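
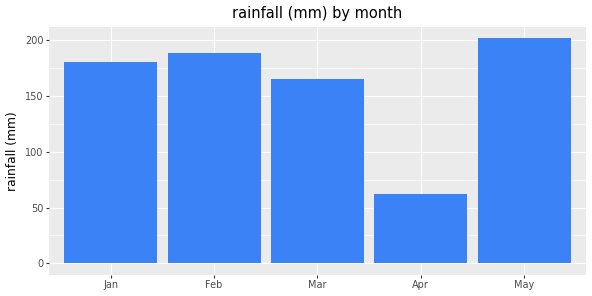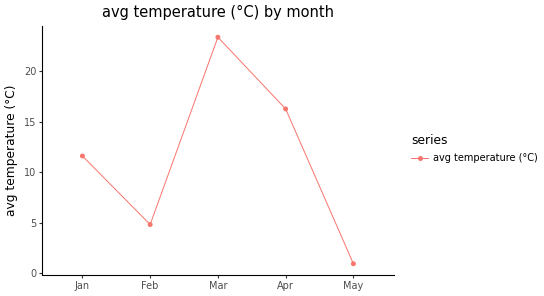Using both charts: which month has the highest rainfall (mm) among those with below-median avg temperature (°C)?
May

Chart 2 median avg temperature (°C) ≈ 10; below-median months: Feb, May. Among those, May has the highest rainfall (mm) (≈ 200).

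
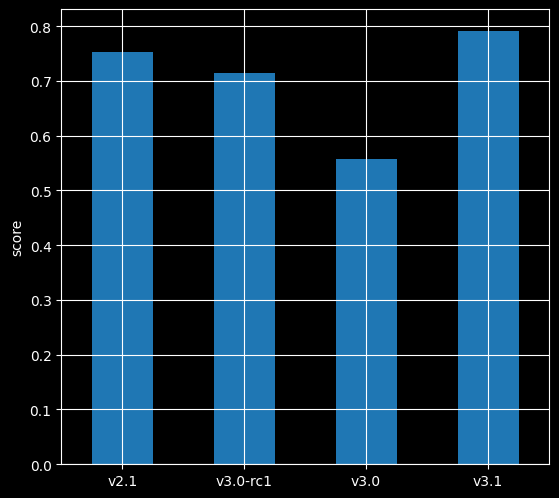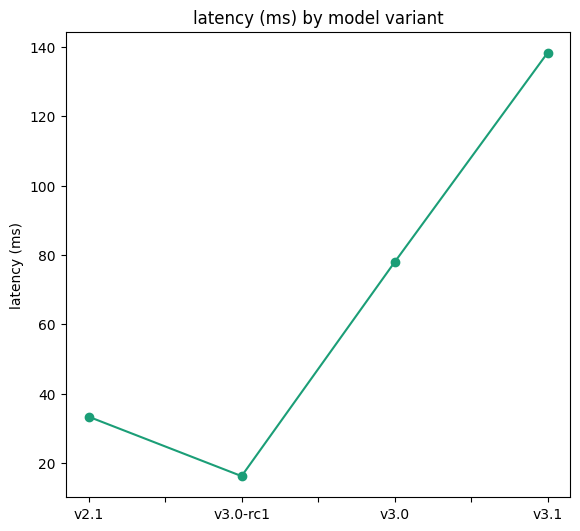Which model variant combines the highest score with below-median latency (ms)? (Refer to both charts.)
v2.1

Chart 2 median latency (ms) ≈ 60; below-median model variants: v2.1, v3.0-rc1. Among those, v2.1 has the highest score (≈ 0.8).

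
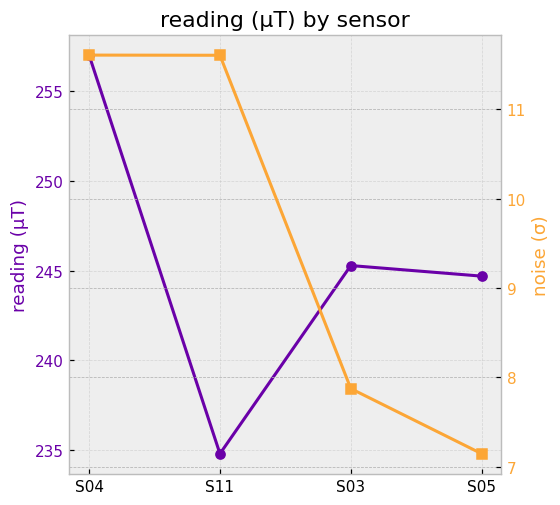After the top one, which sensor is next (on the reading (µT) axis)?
S03

Top 3 (on the reading (µT) axis): S04 ≈ 258, S03 ≈ 246, S05 ≈ 244.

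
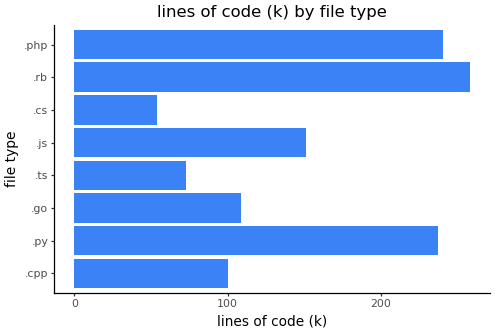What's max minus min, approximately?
≈ 200

Max .rb ≈ 250, min .cs ≈ 50; range ≈ 200.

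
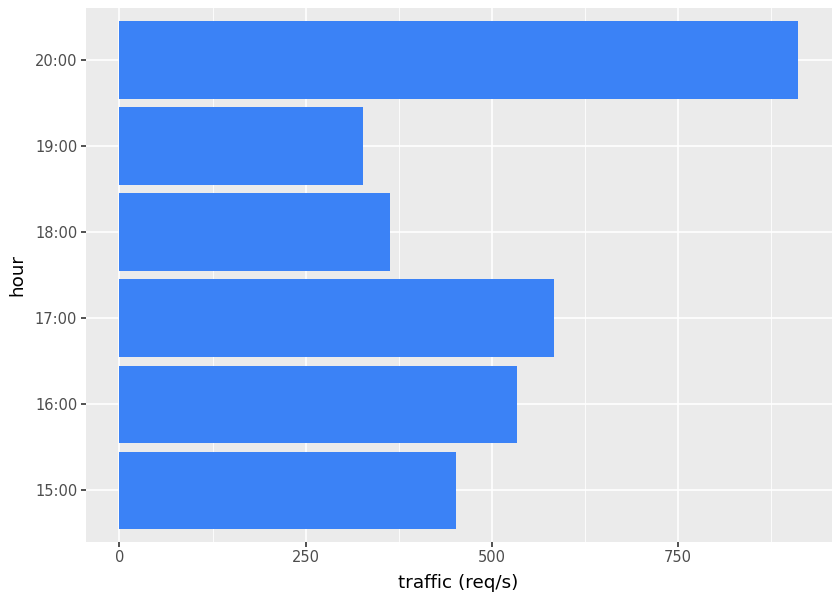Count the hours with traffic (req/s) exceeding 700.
Above 700: 20:00.

1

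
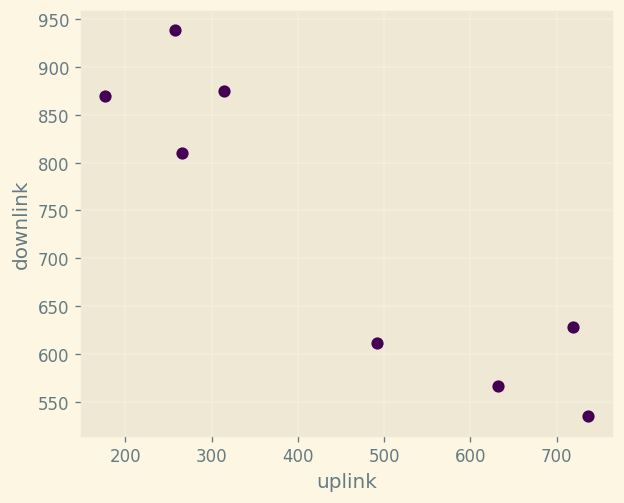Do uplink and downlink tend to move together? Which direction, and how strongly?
Points are negatively correlated; strong (|r| ≈ 0.9).

negative, strong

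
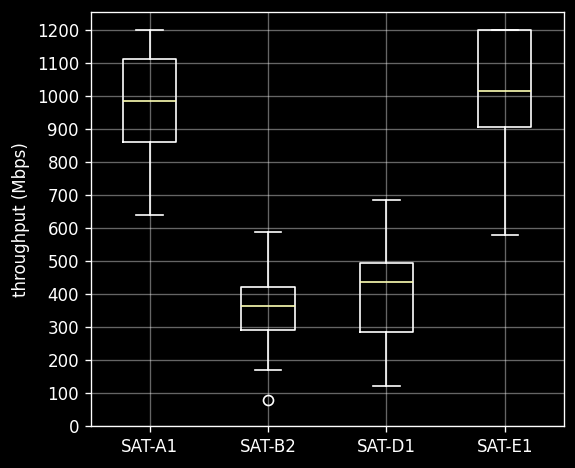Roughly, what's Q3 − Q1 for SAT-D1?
Q3 ≈ 500, Q1 ≈ 300; IQR ≈ 200.

≈ 200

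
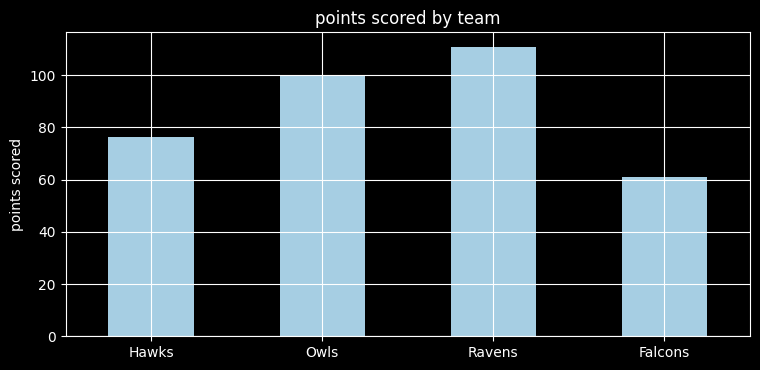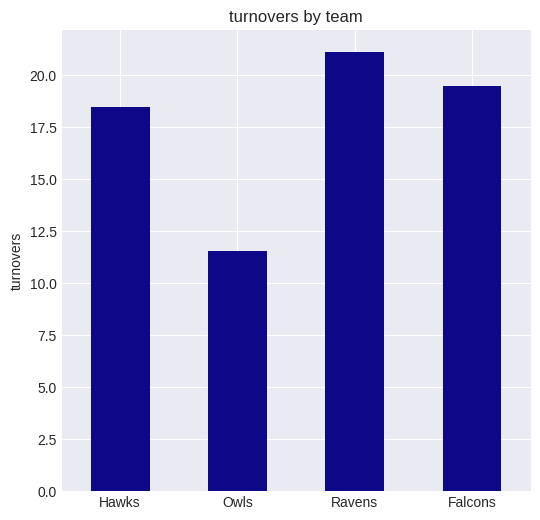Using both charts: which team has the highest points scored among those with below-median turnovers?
Chart 2 median turnovers ≈ 18; below-median teams: Hawks, Owls. Among those, Owls has the highest points scored (≈ 100).

Owls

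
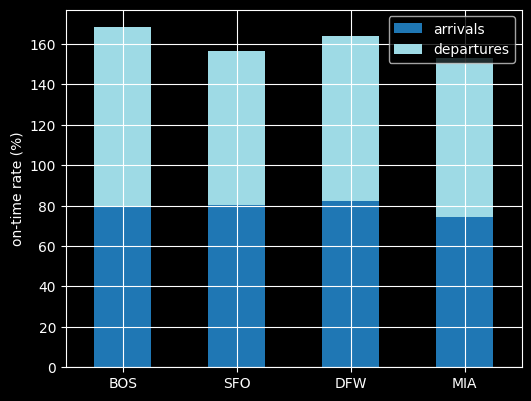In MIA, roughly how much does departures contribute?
departures top ≈ 160, bottom ≈ 80; segment ≈ 80.

≈ 80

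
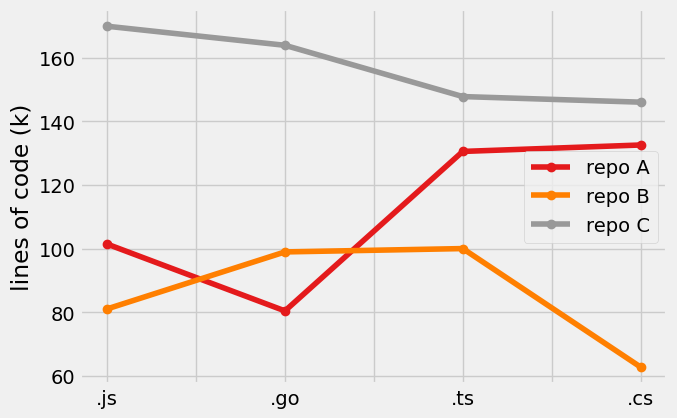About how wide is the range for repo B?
Max .ts ≈ 100, min .cs ≈ 60; range ≈ 40.

≈ 40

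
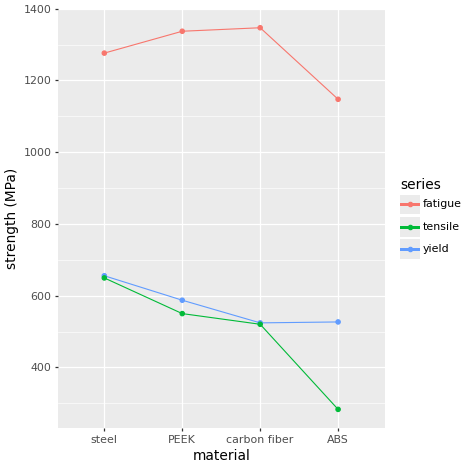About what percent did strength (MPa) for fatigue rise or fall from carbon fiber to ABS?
carbon fiber ≈ 1300, ABS ≈ 1100; (1100 − 1300) / 1300 ≈ -15.4%.

≈ -15.4%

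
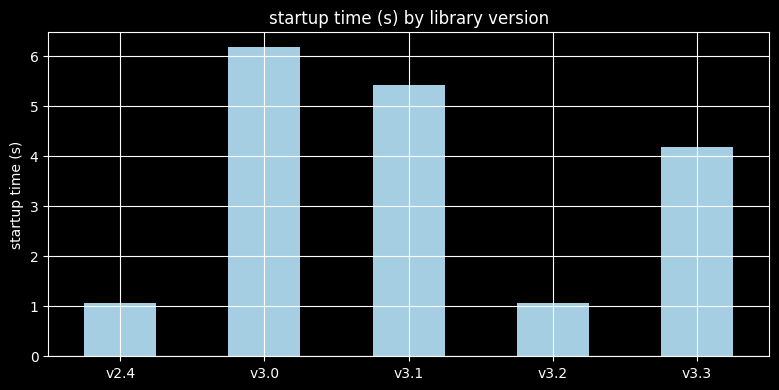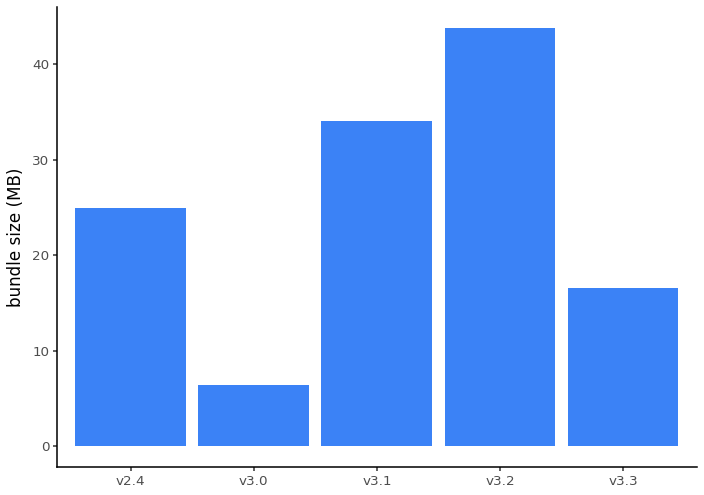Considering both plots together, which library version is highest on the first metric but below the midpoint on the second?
v3.0

Chart 2 median bundle size (MB) ≈ 25; below-median library versions: v3.0, v3.3. Among those, v3.0 has the highest startup time (s) (≈ 6).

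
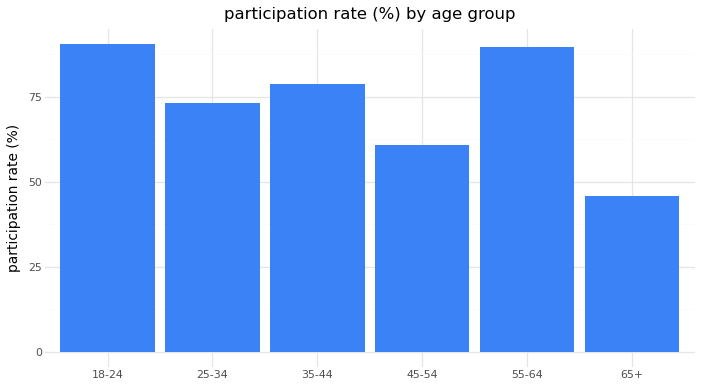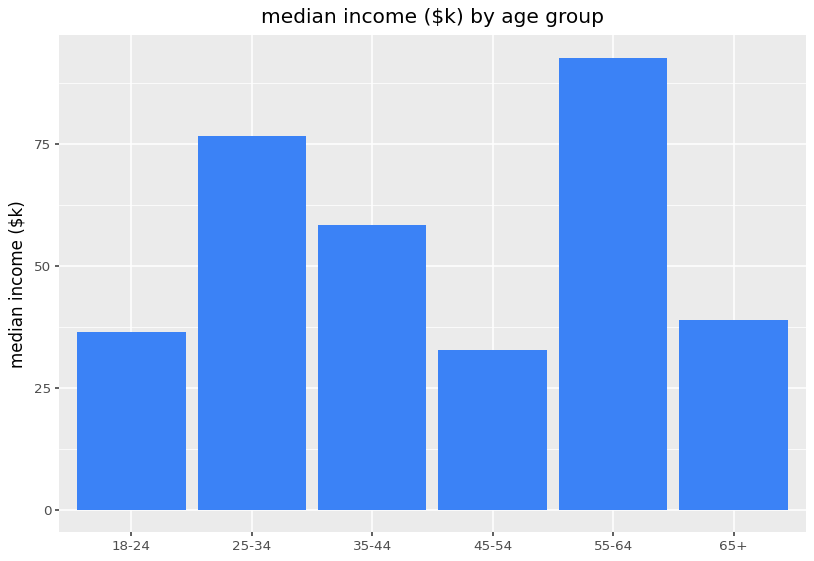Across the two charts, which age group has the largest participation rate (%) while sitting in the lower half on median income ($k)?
18-24

Chart 2 median median income ($k) ≈ 50; below-median age groups: 18-24, 45-54, 65+. Among those, 18-24 has the highest participation rate (%) (≈ 90).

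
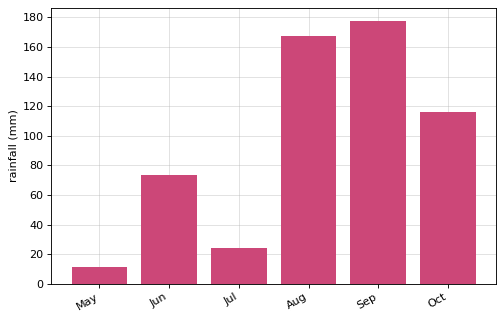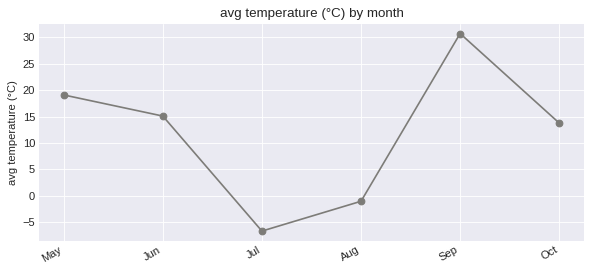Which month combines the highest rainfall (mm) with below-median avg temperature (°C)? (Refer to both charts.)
Chart 2 median avg temperature (°C) ≈ 15; below-median months: Jul, Aug, Oct. Among those, Aug has the highest rainfall (mm) (≈ 160).

Aug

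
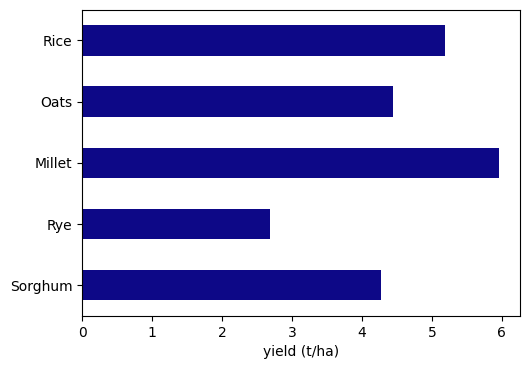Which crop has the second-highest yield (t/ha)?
Top 3: Millet ≈ 6.0, Rice ≈ 5.0, Oats ≈ 4.5.

Rice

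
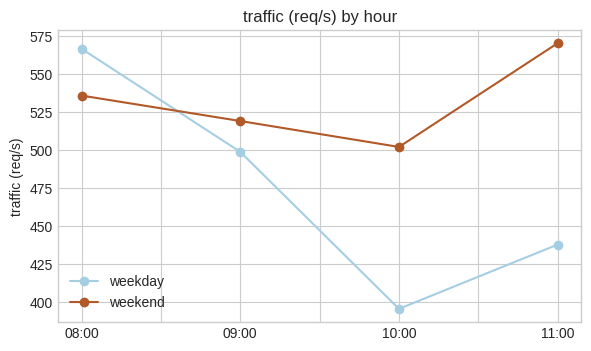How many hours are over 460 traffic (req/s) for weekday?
2

Above 460: 08:00, 09:00.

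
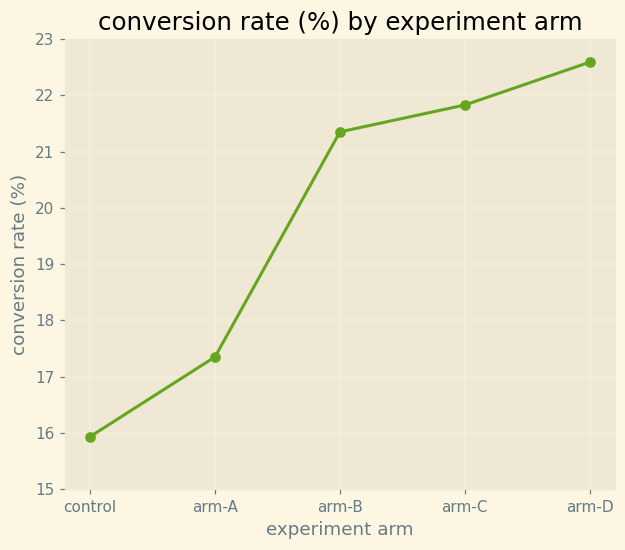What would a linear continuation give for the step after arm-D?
≈ 24

Last three: 21, 22, 23 → slope ≈ 1/step → next ≈ 24.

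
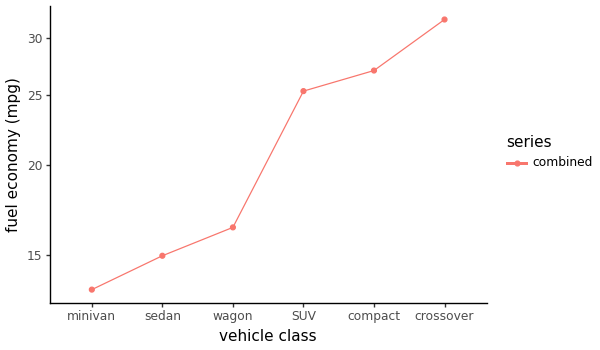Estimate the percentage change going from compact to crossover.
≈ +14.3%

compact ≈ 28, crossover ≈ 32; (32 − 28) / 28 ≈ +14.3%.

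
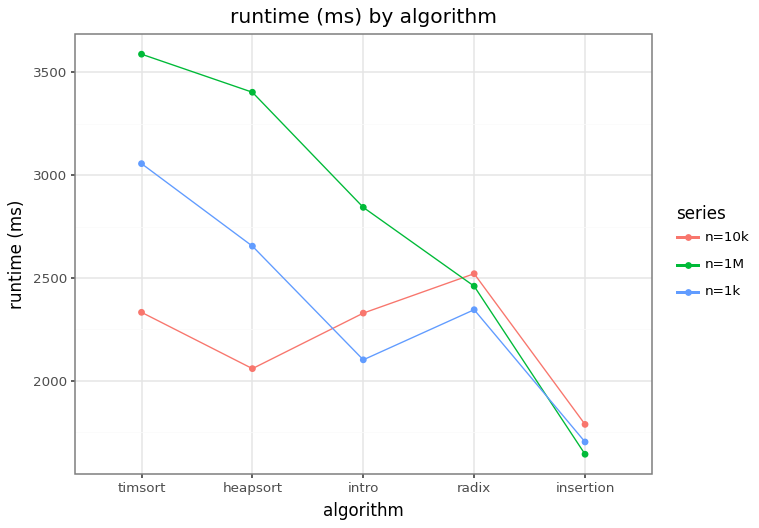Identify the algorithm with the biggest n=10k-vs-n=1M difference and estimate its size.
heapsort: n=10k ≈ 2000, n=1M ≈ 3400 → gap ≈ 1400. Next-largest (timsort) is only ≈ 1200.

heapsort, ≈ 1400 ms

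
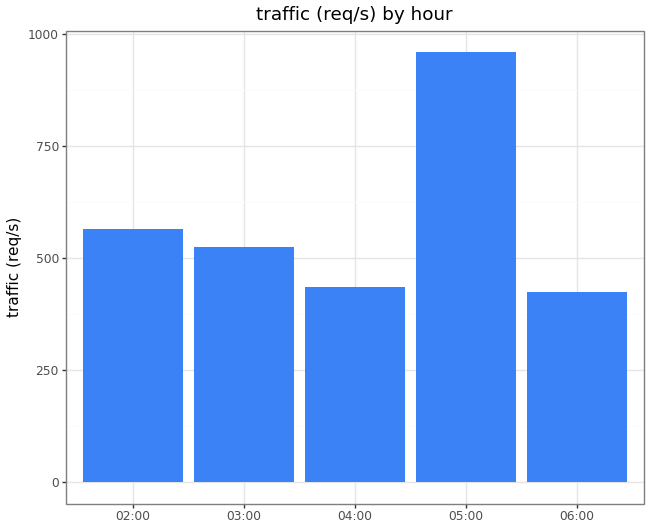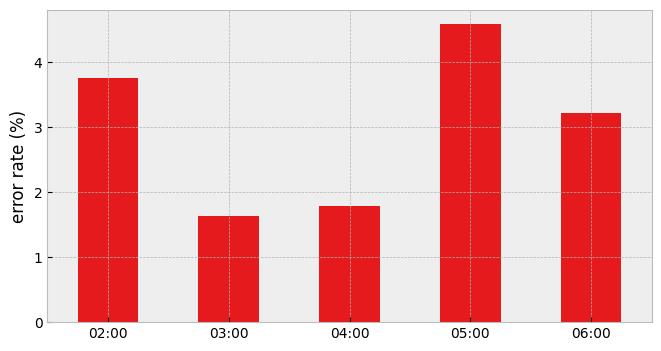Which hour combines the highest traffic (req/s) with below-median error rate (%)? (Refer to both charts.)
Chart 2 median error rate (%) ≈ 3; below-median hours: 03:00, 04:00. Among those, 03:00 has the highest traffic (req/s) (≈ 500).

03:00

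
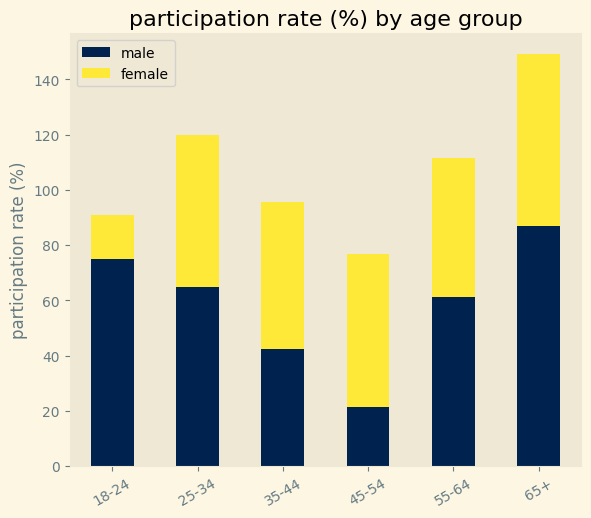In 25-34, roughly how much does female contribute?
female top ≈ 120, bottom ≈ 60; segment ≈ 60.

≈ 60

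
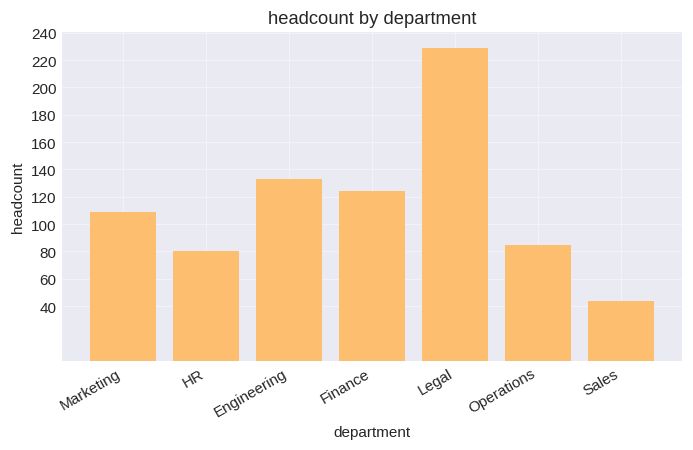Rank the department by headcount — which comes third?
Finance

Top 4: Legal ≈ 220, Engineering ≈ 140, Finance ≈ 120, Marketing ≈ 100.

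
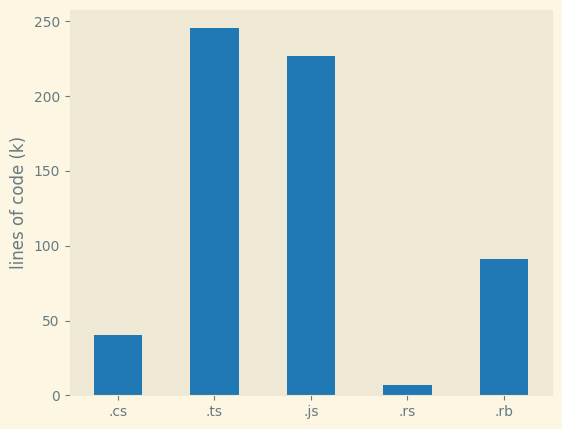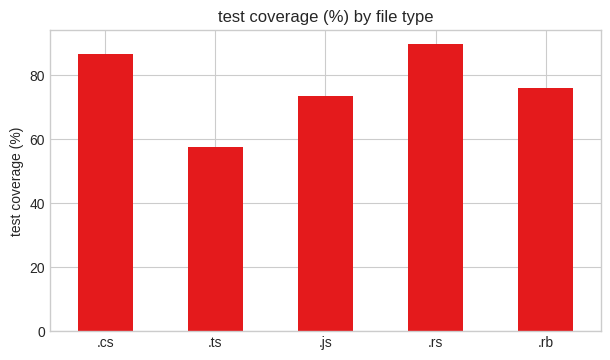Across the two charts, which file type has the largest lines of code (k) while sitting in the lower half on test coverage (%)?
.ts

Chart 2 median test coverage (%) ≈ 80; below-median file types: .ts, .js. Among those, .ts has the highest lines of code (k) (≈ 250).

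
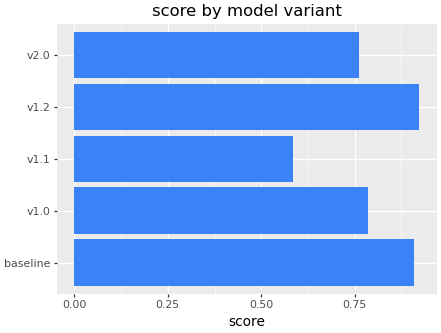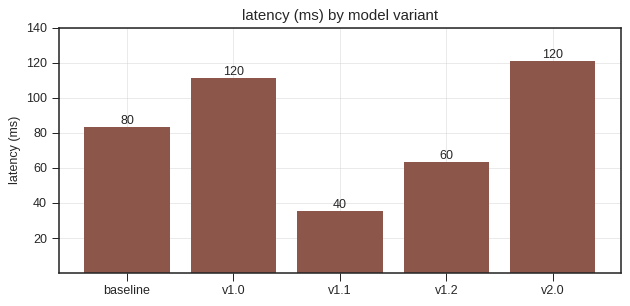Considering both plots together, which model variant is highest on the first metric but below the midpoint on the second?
v1.2

Chart 2 median latency (ms) ≈ 80; below-median model variants: v1.1, v1.2. Among those, v1.2 has the highest score (≈ 0.9).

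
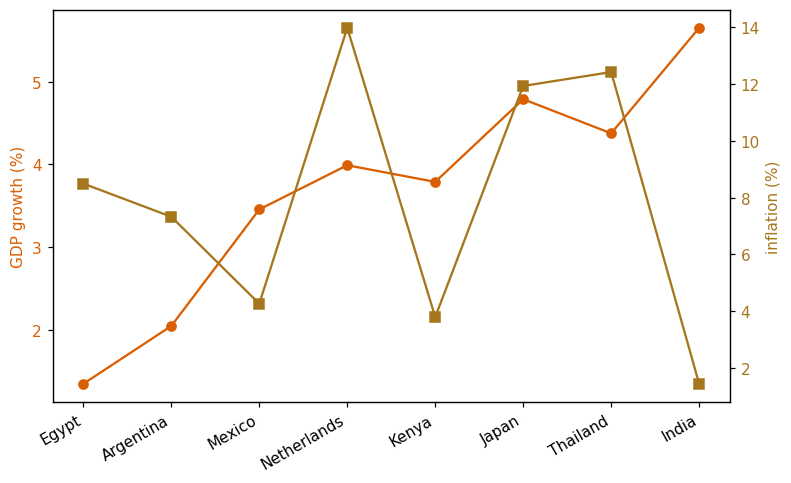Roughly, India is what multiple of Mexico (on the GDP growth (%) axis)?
≈ 1.57×

India ≈ 5.5, Mexico ≈ 3.5; 5.5/3.5 ≈ 1.57.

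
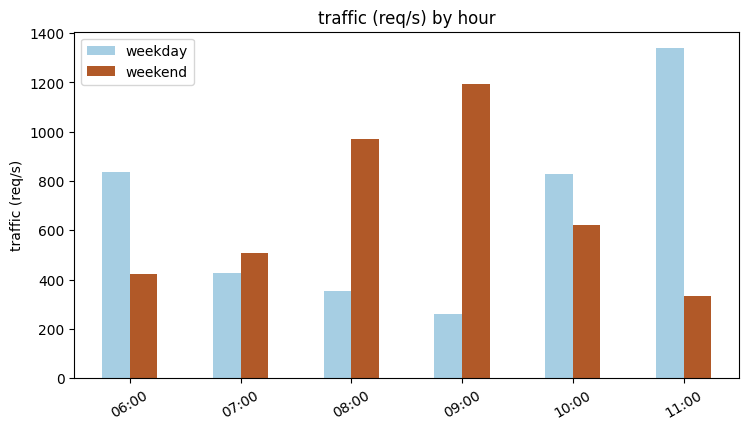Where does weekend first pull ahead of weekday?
07:00

06:00: weekend ≈ 400 vs weekday ≈ 800 (not yet); 07:00: weekend ≈ 600 vs weekday ≈ 400 (first crossover).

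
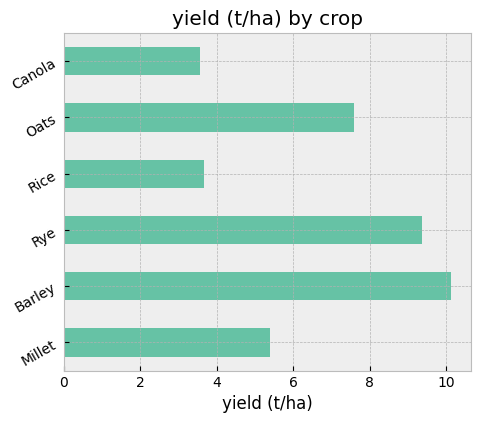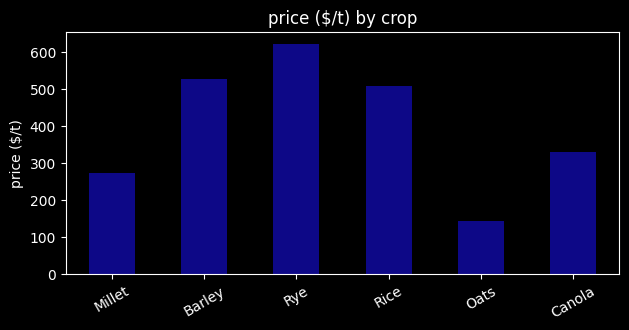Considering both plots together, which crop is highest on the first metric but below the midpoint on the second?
Oats

Chart 2 median price ($/t) ≈ 400; below-median crops: Millet, Oats, Canola. Among those, Oats has the highest yield (t/ha) (≈ 8).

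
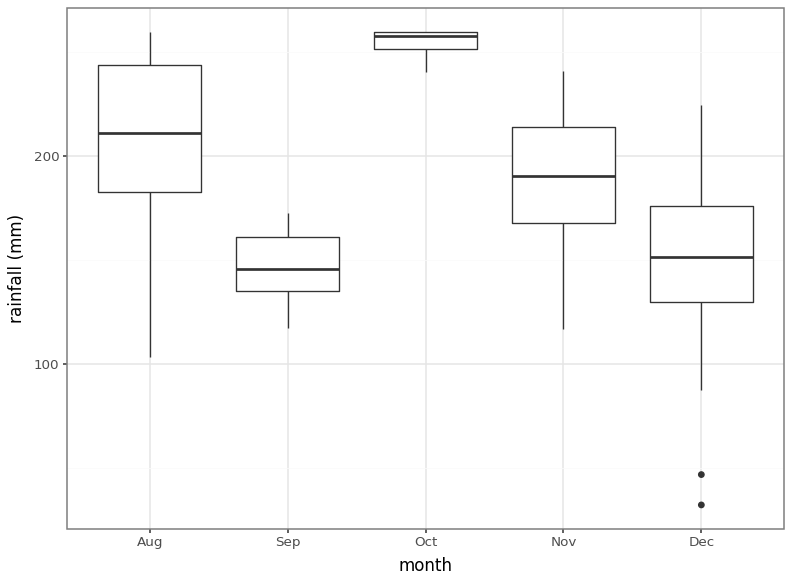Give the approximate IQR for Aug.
≈ 60

Q3 ≈ 240, Q1 ≈ 180; IQR ≈ 60.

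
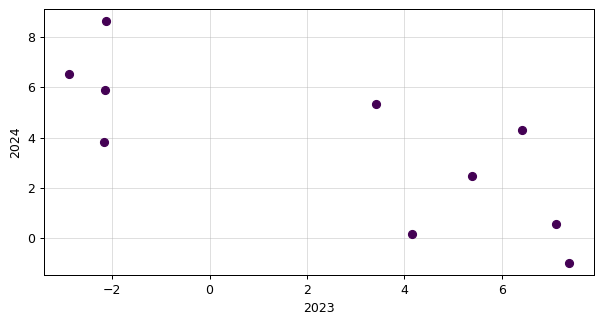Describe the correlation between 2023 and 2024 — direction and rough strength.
negative, strong

Points are negatively correlated; strong (|r| ≈ 0.8).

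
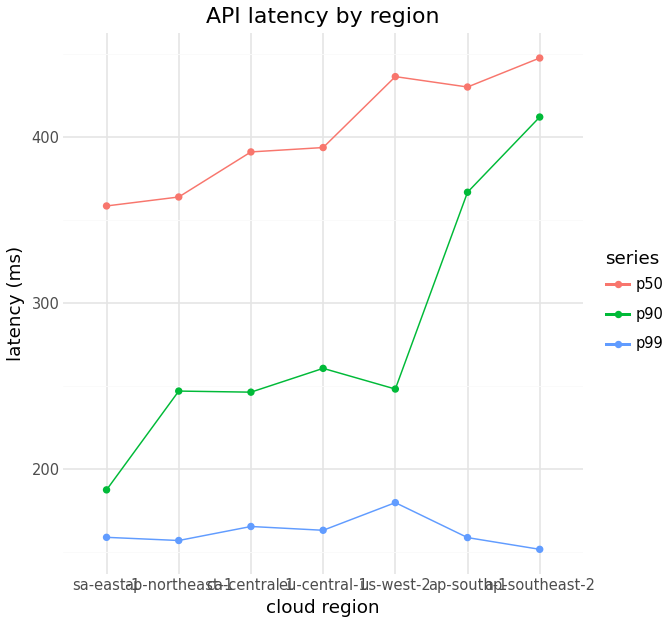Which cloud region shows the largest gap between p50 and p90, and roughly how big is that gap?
us-west-2, ≈ 175 ms

us-west-2: p50 ≈ 425, p90 ≈ 250 → gap ≈ 175. Next-largest (sa-east-1) is only ≈ 150.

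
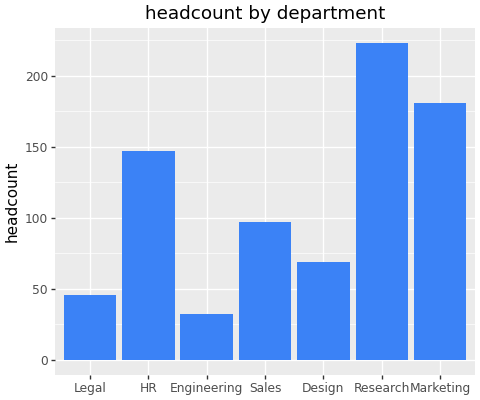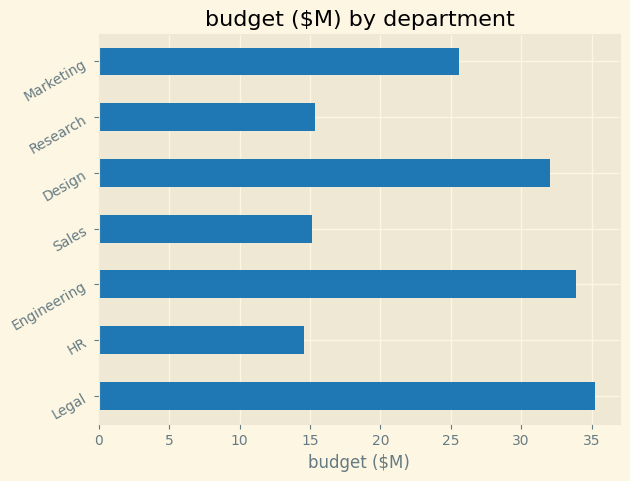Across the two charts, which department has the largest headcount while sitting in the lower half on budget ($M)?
Chart 2 median budget ($M) ≈ 25; below-median departments: HR, Sales, Research. Among those, Research has the highest headcount (≈ 225).

Research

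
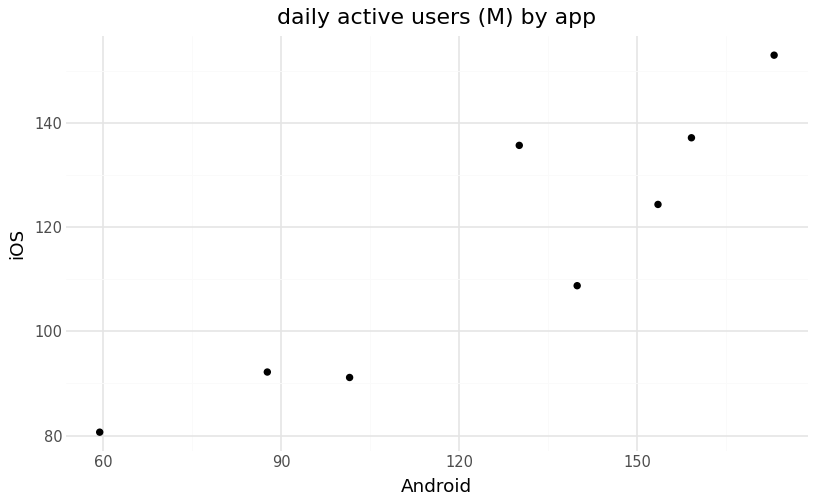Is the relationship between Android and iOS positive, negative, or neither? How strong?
positive, strong

Points are positively correlated; strong (|r| ≈ 0.9).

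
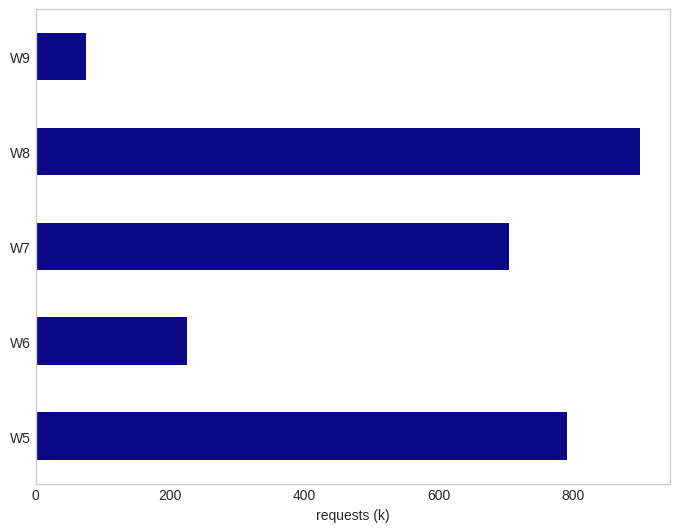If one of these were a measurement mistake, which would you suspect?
W9

W9 ≈ 100; the rest sit between ≈ 200 and ≈ 900.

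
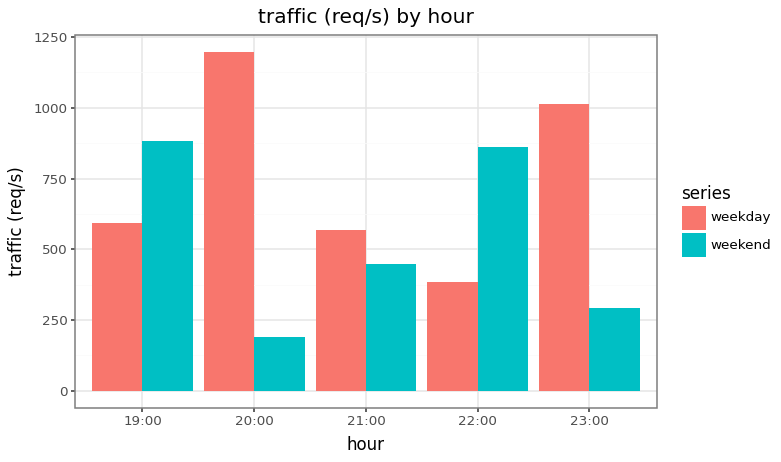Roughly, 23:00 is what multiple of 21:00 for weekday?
≈ 1.67×

23:00 ≈ 1000, 21:00 ≈ 600; 1000/600 ≈ 1.67.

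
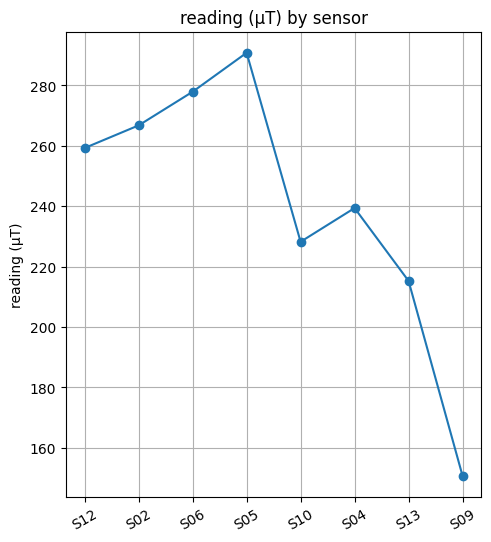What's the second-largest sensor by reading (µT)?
Top 3: S05 ≈ 300, S06 ≈ 280, S02 ≈ 260.

S06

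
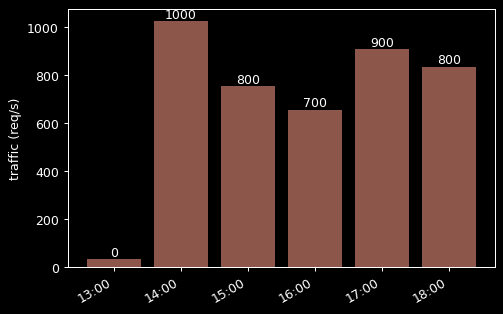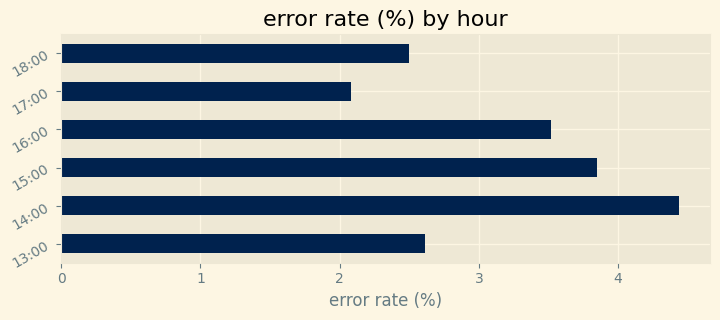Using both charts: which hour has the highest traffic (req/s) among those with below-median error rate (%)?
Chart 2 median error rate (%) ≈ 3; below-median hours: 13:00, 17:00, 18:00. Among those, 17:00 has the highest traffic (req/s) (≈ 900).

17:00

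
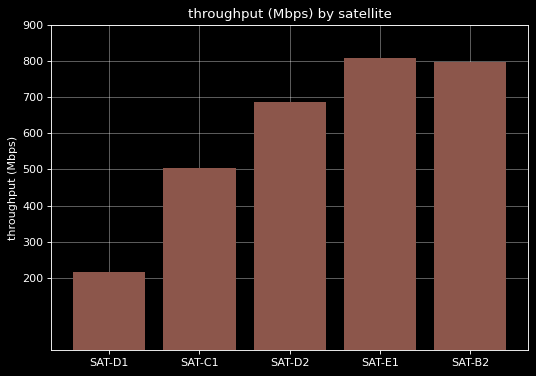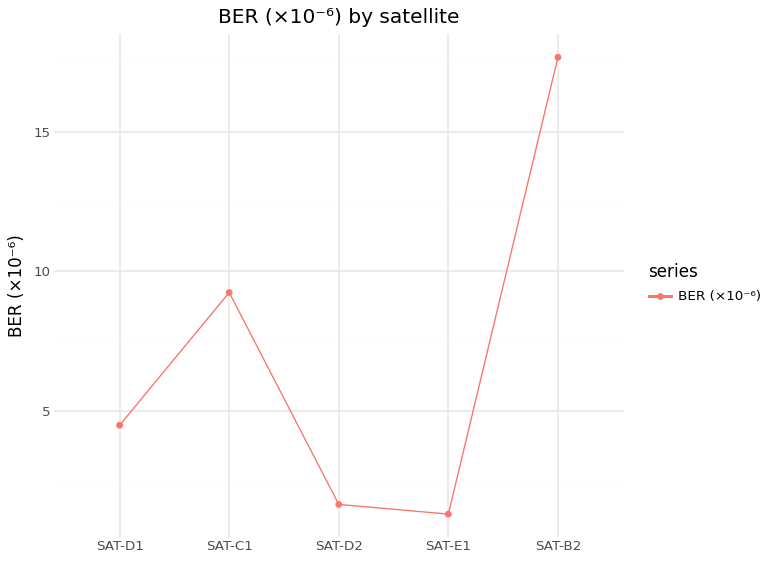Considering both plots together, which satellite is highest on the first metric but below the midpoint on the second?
SAT-E1

Chart 2 median BER (×10⁻⁶) ≈ 4; below-median satellites: SAT-D2, SAT-E1. Among those, SAT-E1 has the highest throughput (Mbps) (≈ 800).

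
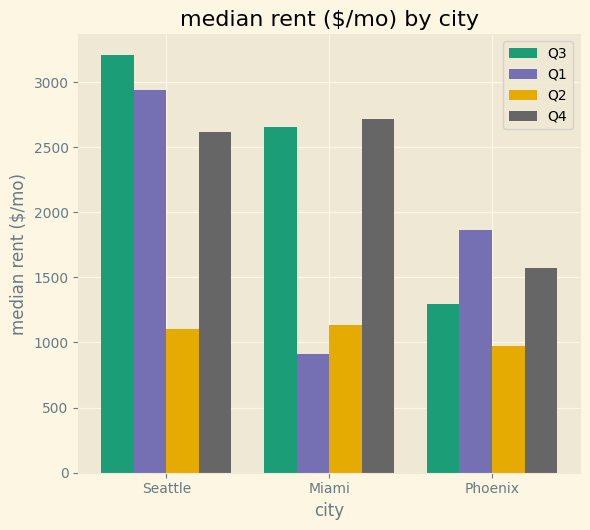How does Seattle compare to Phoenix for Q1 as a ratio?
≈ 1.5×

Seattle ≈ 3000, Phoenix ≈ 2000; 3000/2000 ≈ 1.5.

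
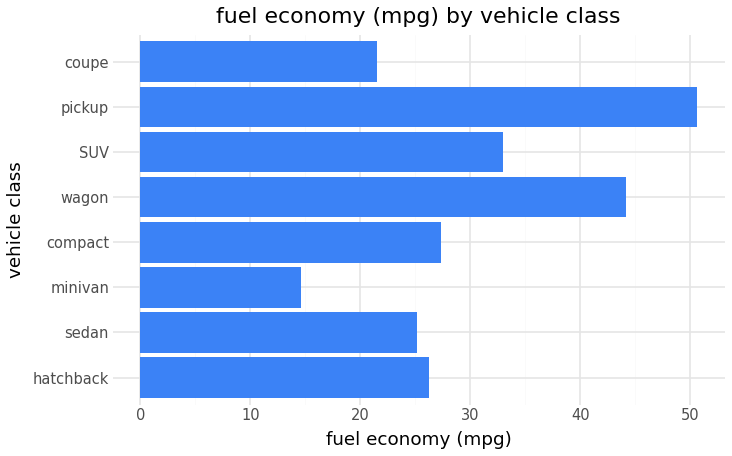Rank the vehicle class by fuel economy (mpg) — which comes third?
Top 4: pickup ≈ 50, wagon ≈ 45, SUV ≈ 35, compact ≈ 25.

SUV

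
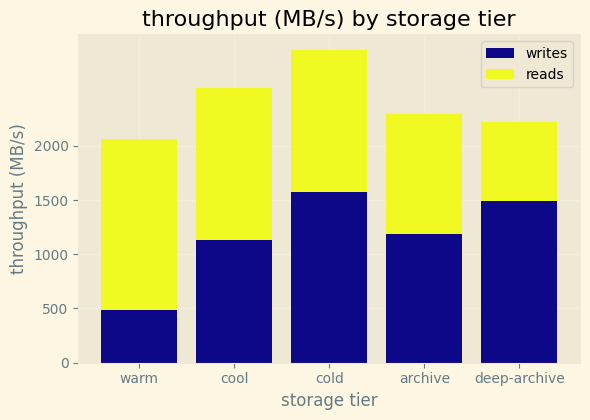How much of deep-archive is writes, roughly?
≈ 1500

writes top ≈ 1500, bottom ≈ 0; segment ≈ 1500.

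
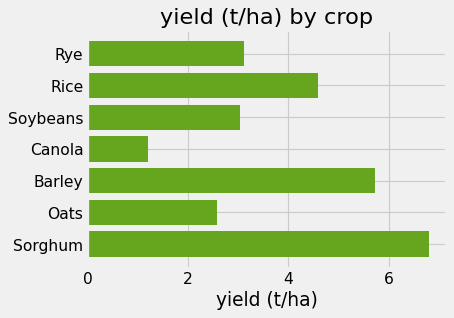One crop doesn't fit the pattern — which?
Sorghum

Sorghum ≈ 7; the rest sit between ≈ 1 and ≈ 6.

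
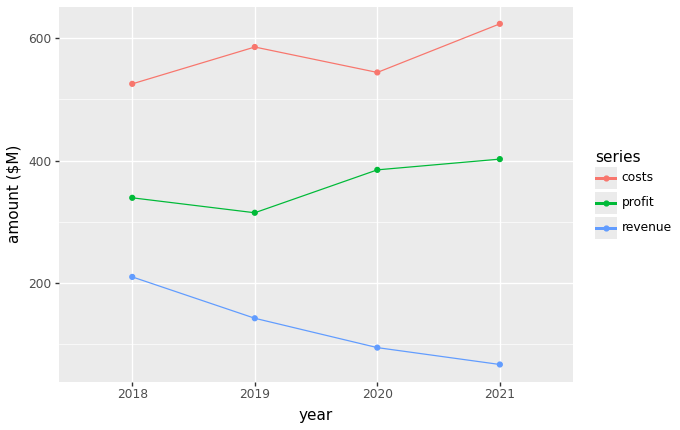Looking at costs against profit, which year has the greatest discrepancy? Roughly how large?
2019: costs ≈ 600, profit ≈ 300 → gap ≈ 300. Next-largest (2021) is only ≈ 200.

2019, ≈ 300 $M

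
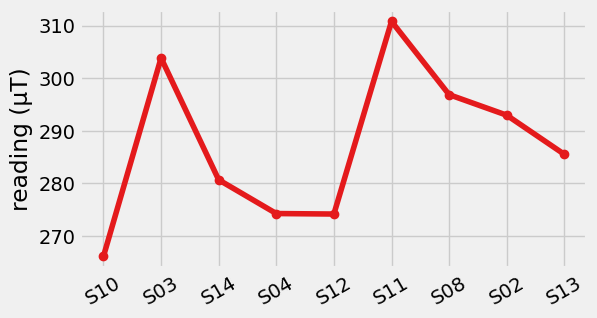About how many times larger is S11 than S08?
≈ 1.05×

S11 ≈ 310, S08 ≈ 295; 310/295 ≈ 1.05.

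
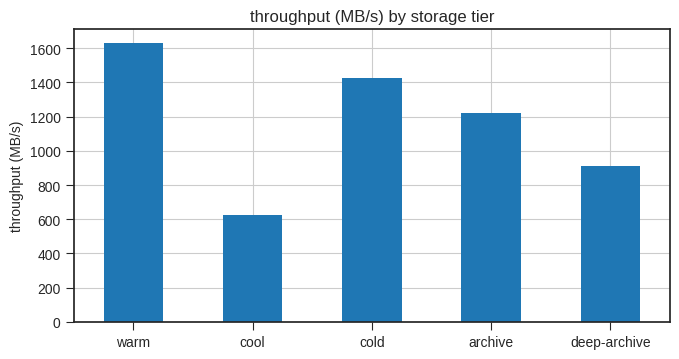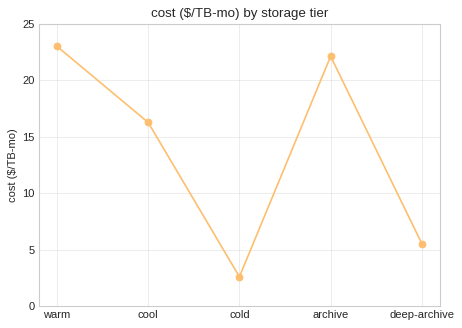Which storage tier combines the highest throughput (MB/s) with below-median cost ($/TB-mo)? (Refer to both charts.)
cold

Chart 2 median cost ($/TB-mo) ≈ 15; below-median storage tiers: cold, deep-archive. Among those, cold has the highest throughput (MB/s) (≈ 1400).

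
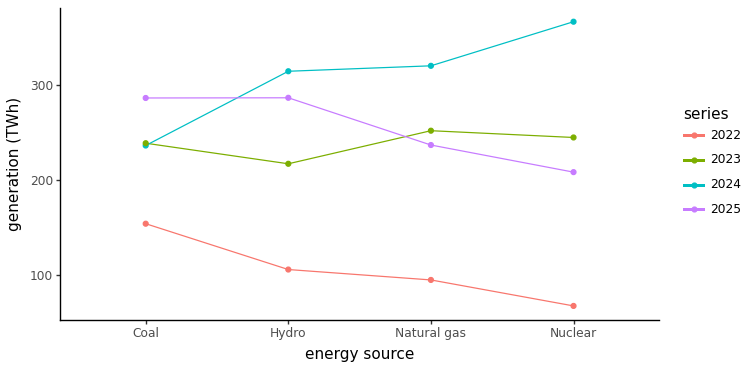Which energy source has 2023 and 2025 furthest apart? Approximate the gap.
Hydro: 2023 ≈ 225, 2025 ≈ 275 → gap ≈ 50. Next-largest (Coal) is only ≈ 25.

Hydro, ≈ 50 TWh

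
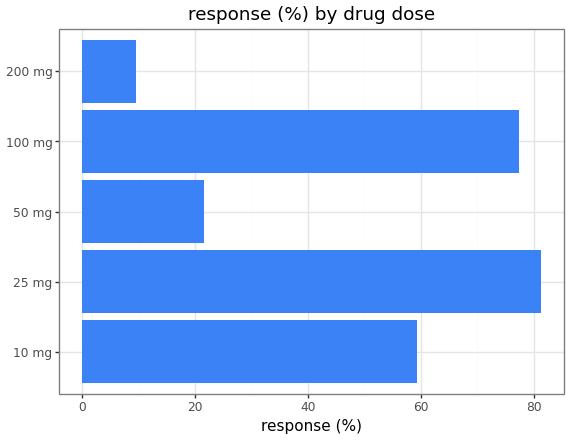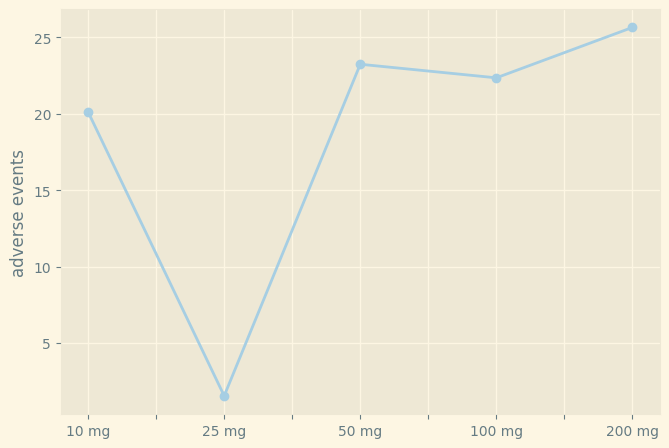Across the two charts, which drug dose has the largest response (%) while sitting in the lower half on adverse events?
Chart 2 median adverse events ≈ 20; below-median drug doses: 10 mg, 25 mg. Among those, 25 mg has the highest response (%) (≈ 80).

25 mg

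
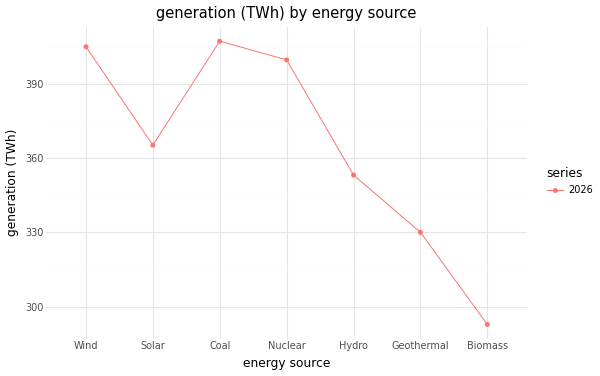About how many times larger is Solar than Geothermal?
Solar ≈ 370, Geothermal ≈ 330; 370/330 ≈ 1.12.

≈ 1.12×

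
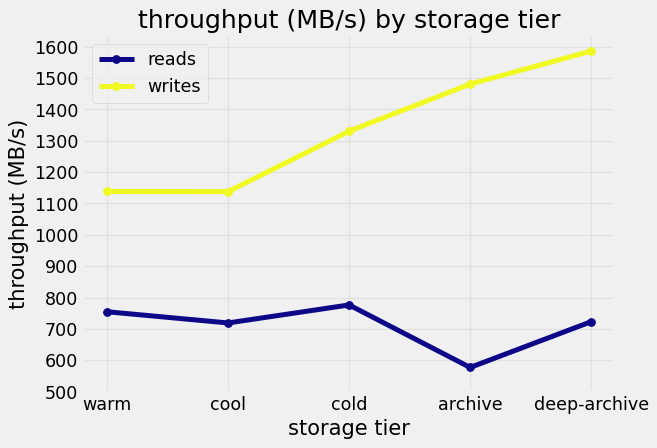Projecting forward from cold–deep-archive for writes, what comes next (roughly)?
≈ 1750

Last three: 1300, 1500, 1600 → slope ≈ 150/step → next ≈ 1750.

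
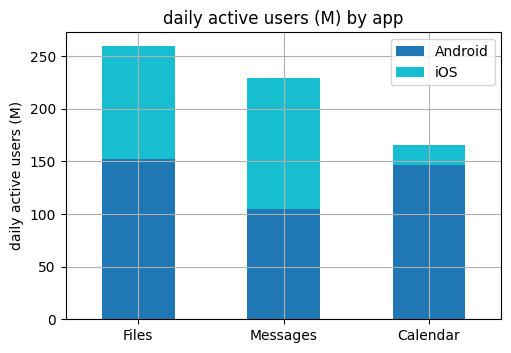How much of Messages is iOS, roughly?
≈ 125

iOS top ≈ 225, bottom ≈ 100; segment ≈ 125.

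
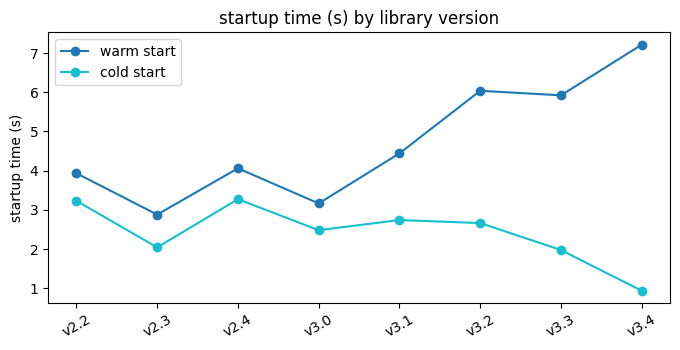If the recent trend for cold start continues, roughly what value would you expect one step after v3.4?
Last three: 3, 2, 1 → slope ≈ -1/step → next ≈ 0.

≈ 0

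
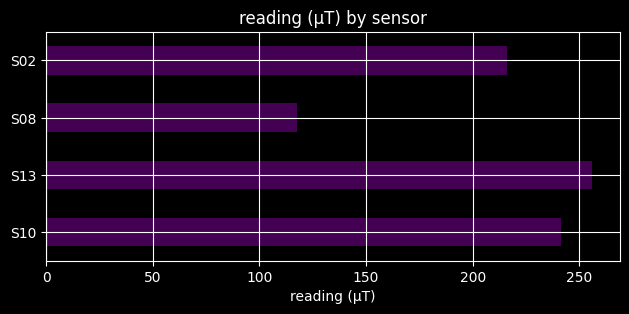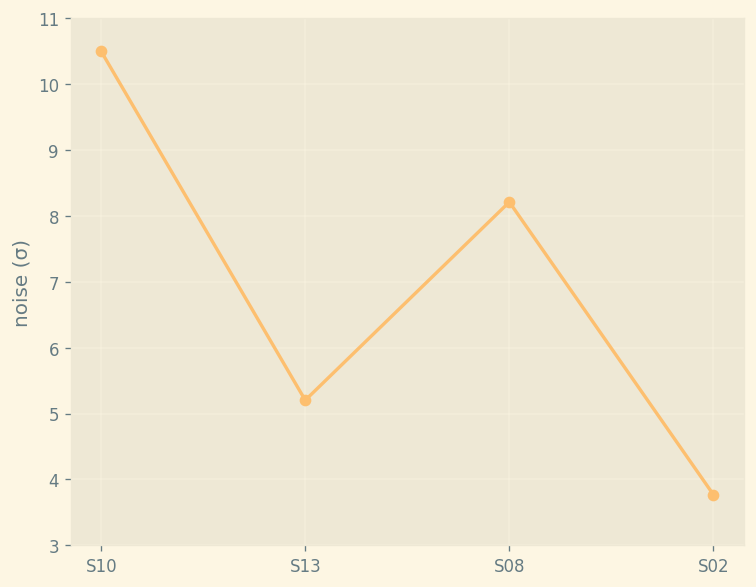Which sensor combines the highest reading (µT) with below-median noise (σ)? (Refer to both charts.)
Chart 2 median noise (σ) ≈ 7; below-median sensors: S13, S02. Among those, S13 has the highest reading (µT) (≈ 250).

S13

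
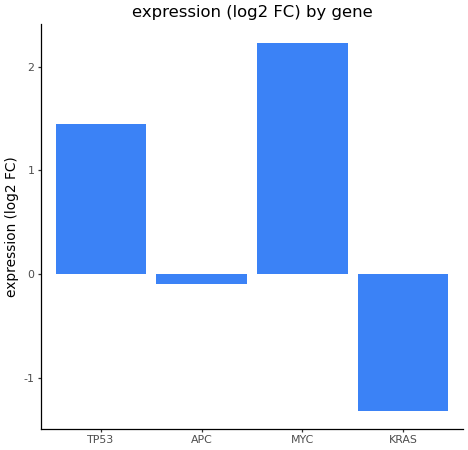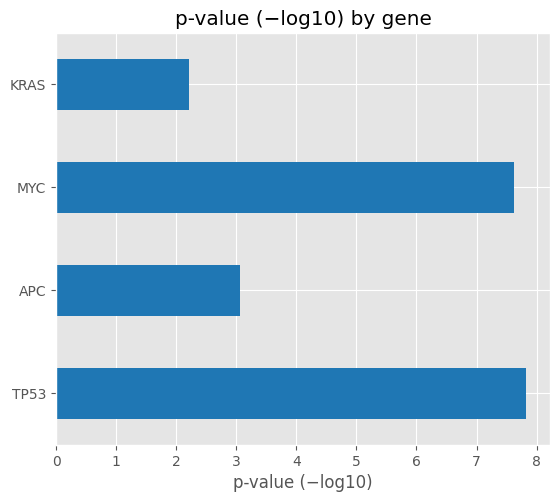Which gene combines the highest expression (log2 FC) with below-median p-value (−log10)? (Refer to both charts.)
APC

Chart 2 median p-value (−log10) ≈ 5; below-median genes: APC, KRAS. Among those, APC has the highest expression (log2 FC) (≈ 0).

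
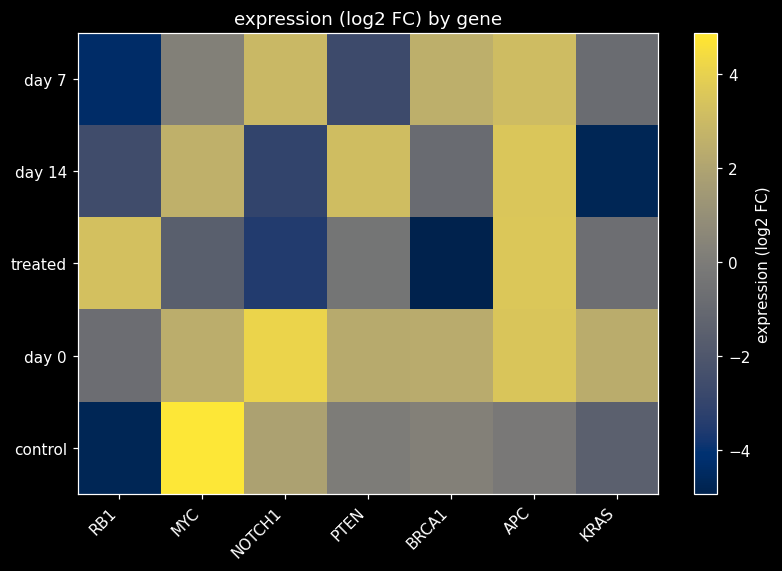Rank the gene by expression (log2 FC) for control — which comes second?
NOTCH1

Top 3 for control: MYC ≈ 5, NOTCH1 ≈ 2, BRCA1 ≈ 0.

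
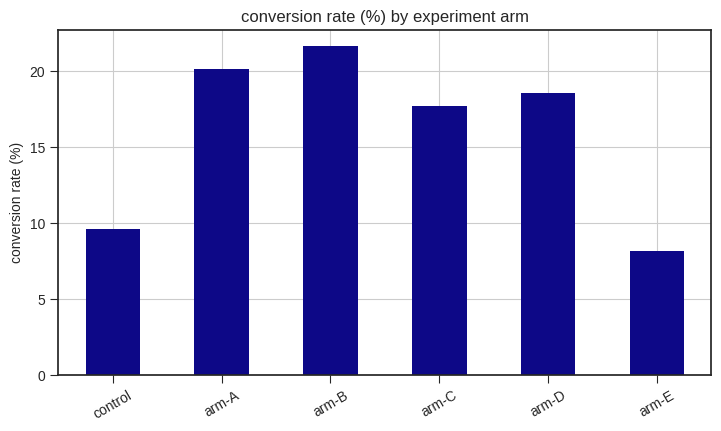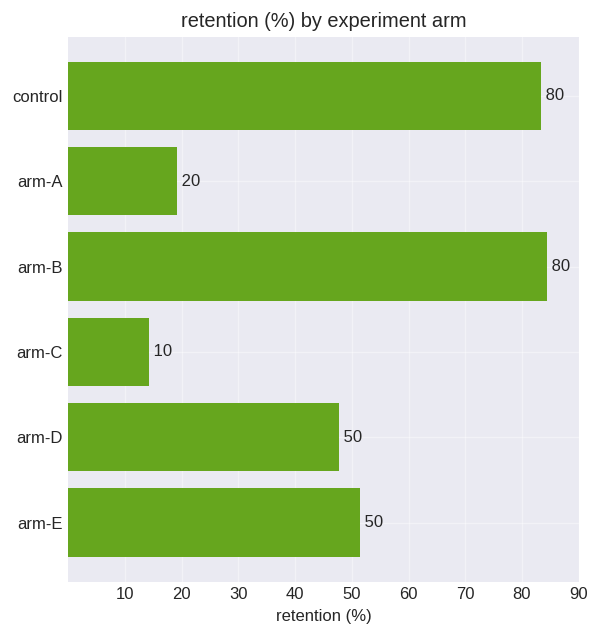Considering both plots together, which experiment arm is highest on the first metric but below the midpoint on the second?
arm-A

Chart 2 median retention (%) ≈ 50; below-median experiment arms: arm-A, arm-C, arm-D. Among those, arm-A has the highest conversion rate (%) (≈ 20).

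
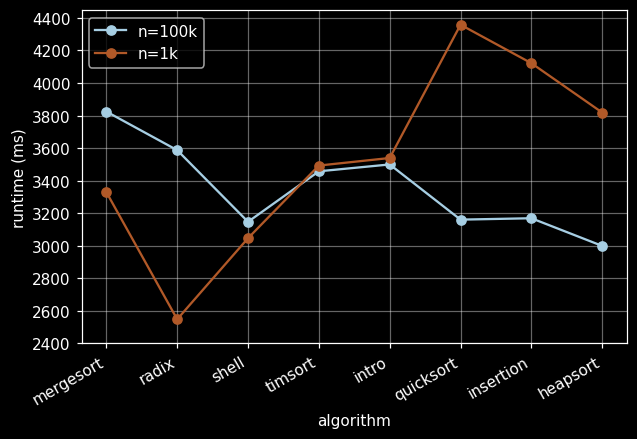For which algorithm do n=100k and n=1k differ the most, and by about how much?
quicksort: n=100k ≈ 3200, n=1k ≈ 4400 → gap ≈ 1200. Next-largest (radix) is only ≈ 1000.

quicksort, ≈ 1200 ms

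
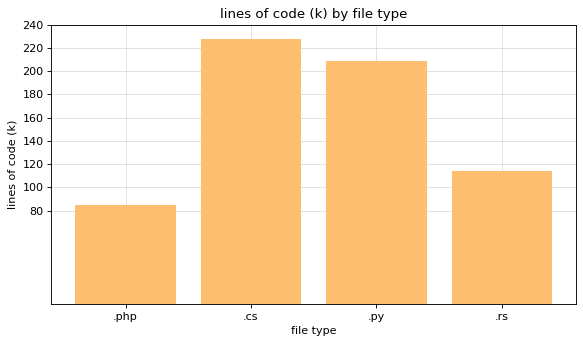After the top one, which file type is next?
.py

Top 3: .cs ≈ 220, .py ≈ 200, .rs ≈ 120.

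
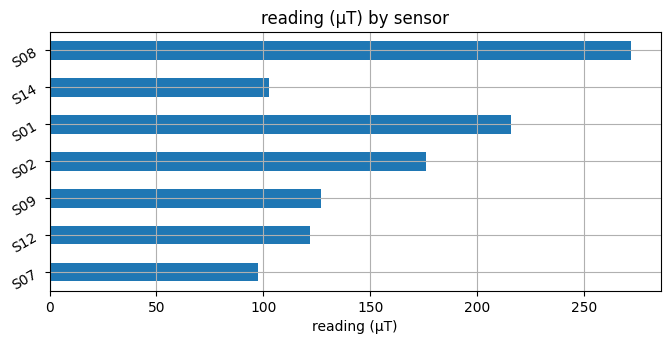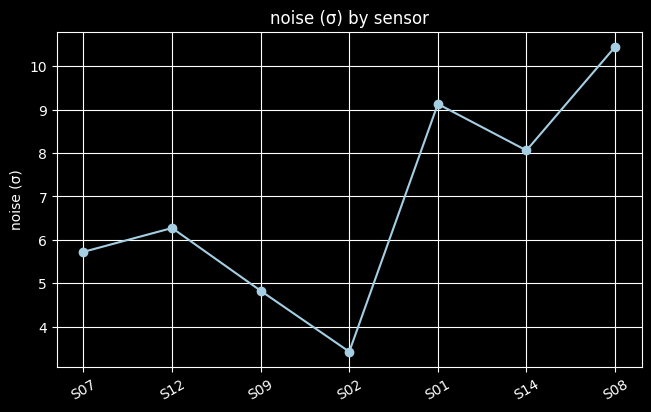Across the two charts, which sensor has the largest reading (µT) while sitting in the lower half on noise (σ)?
Chart 2 median noise (σ) ≈ 6; below-median sensors: S07, S09, S02. Among those, S02 has the highest reading (µT) (≈ 175).

S02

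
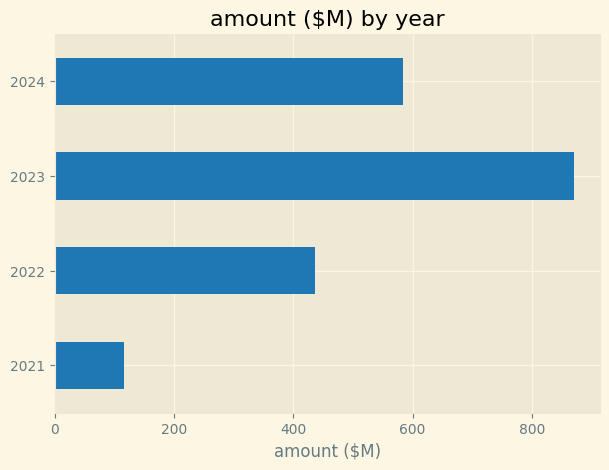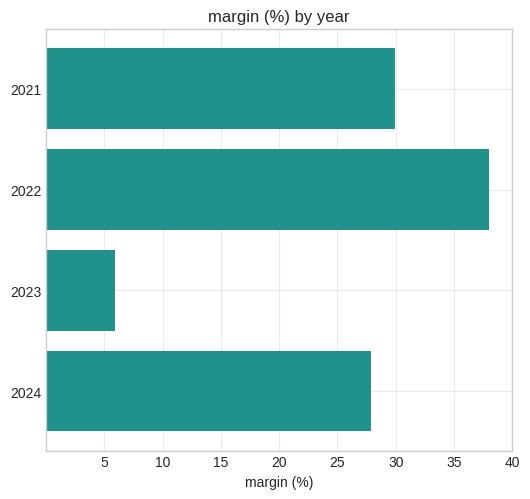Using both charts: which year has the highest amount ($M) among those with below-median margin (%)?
Chart 2 median margin (%) ≈ 30; below-median years: 2023, 2024. Among those, 2023 has the highest amount ($M) (≈ 900).

2023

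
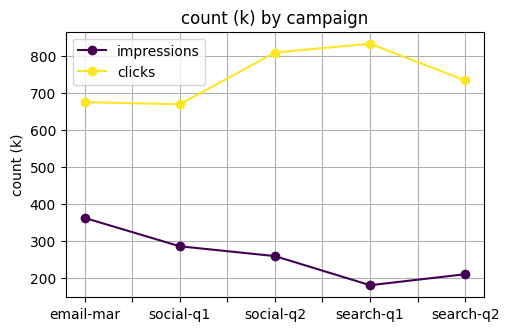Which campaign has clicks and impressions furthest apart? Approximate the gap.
search-q1, ≈ 600 k

search-q1: clicks ≈ 800, impressions ≈ 200 → gap ≈ 600. Next-largest (social-q2) is only ≈ 500.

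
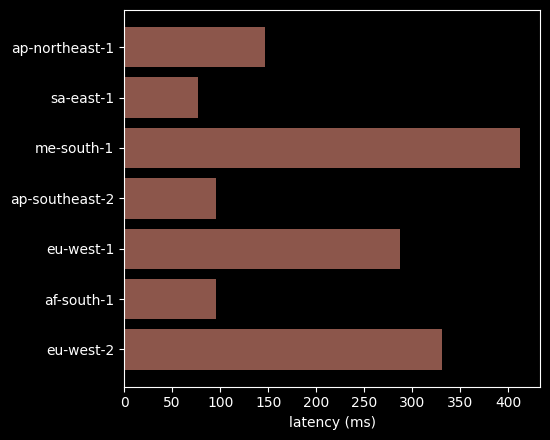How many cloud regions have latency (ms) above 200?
3

Above 200: me-south-1, eu-west-1, eu-west-2.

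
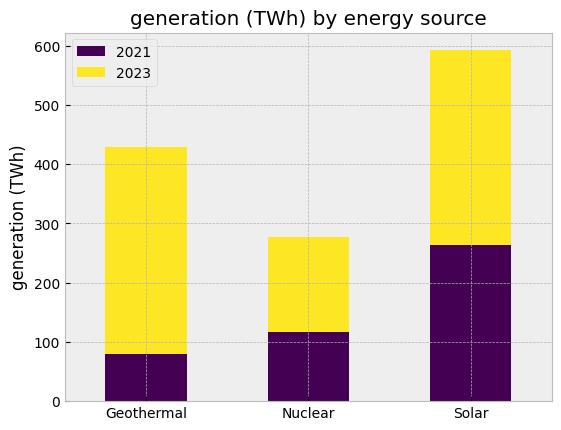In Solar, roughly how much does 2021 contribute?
2021 top ≈ 250, bottom ≈ 0; segment ≈ 250.

≈ 250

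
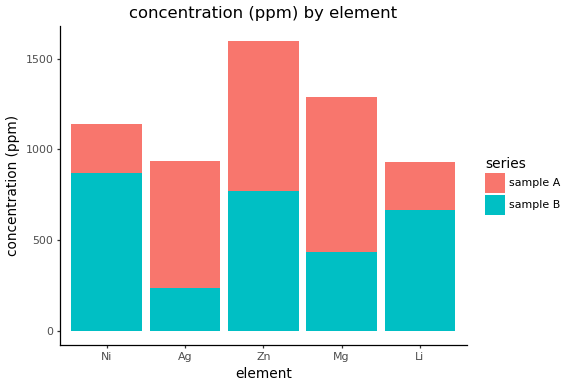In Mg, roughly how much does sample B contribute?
sample B top ≈ 400, bottom ≈ 0; segment ≈ 400.

≈ 400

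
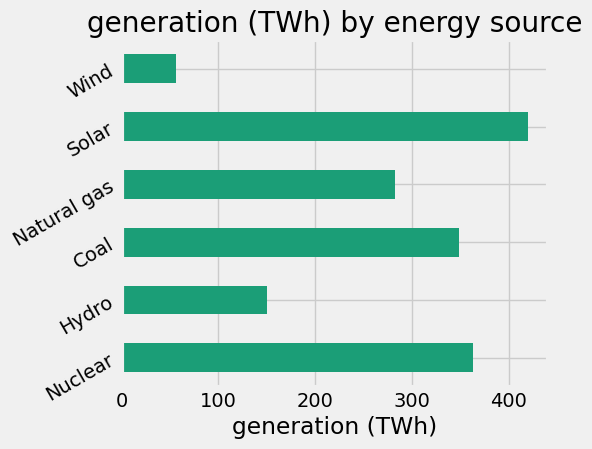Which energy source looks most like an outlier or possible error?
Wind ≈ 50; the rest sit between ≈ 150 and ≈ 400.

Wind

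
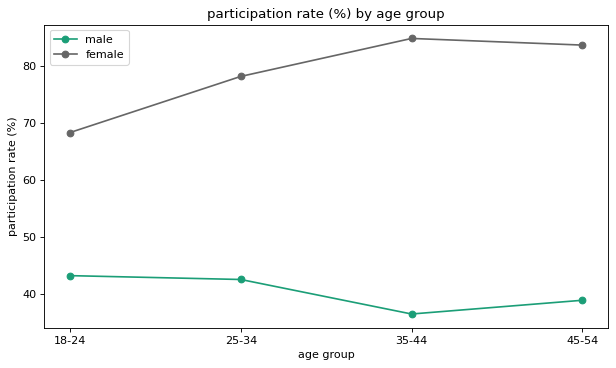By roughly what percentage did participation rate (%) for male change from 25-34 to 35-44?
25-34 ≈ 40, 35-44 ≈ 35; (35 − 40) / 40 ≈ -12.5%.

≈ -12.5%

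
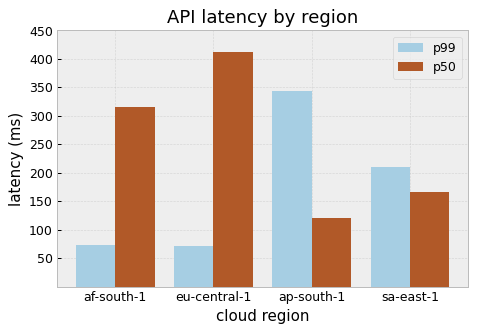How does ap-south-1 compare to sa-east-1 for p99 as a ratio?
≈ 1.75×

ap-south-1 ≈ 350, sa-east-1 ≈ 200; 350/200 ≈ 1.75.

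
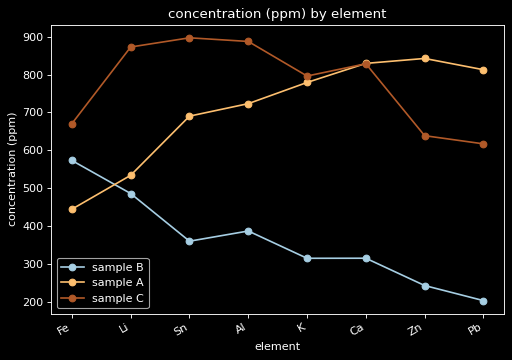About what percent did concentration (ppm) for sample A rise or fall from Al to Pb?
Al ≈ 700, Pb ≈ 800; (800 − 700) / 700 ≈ +14.3%.

≈ +14.3%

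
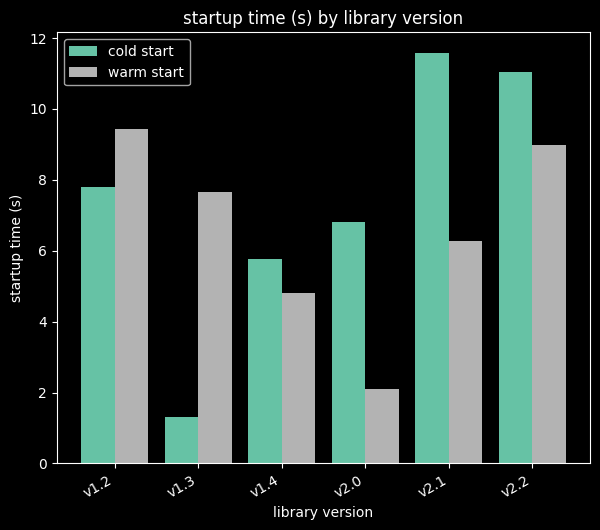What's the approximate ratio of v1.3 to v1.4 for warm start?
v1.3 ≈ 8, v1.4 ≈ 5; 8/5 ≈ 1.6.

≈ 1.6×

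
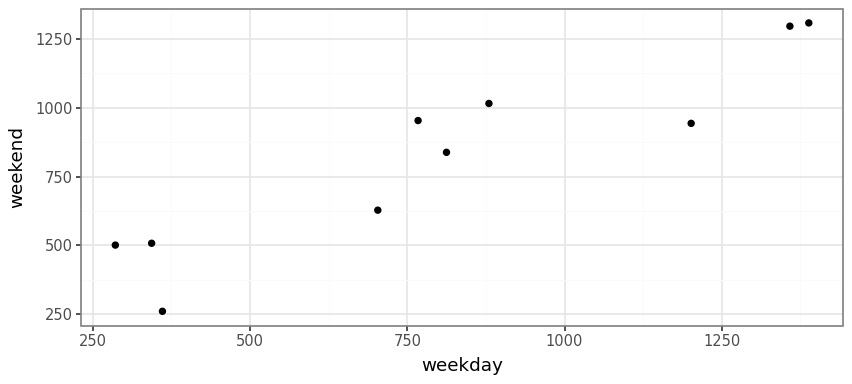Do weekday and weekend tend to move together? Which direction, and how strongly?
Points are positively correlated; strong (|r| ≈ 0.9).

positive, strong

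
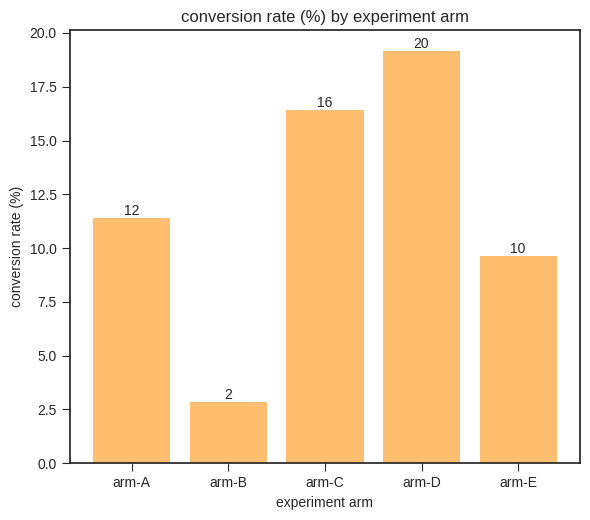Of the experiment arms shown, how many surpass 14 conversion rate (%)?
Above 14: arm-C, arm-D.

2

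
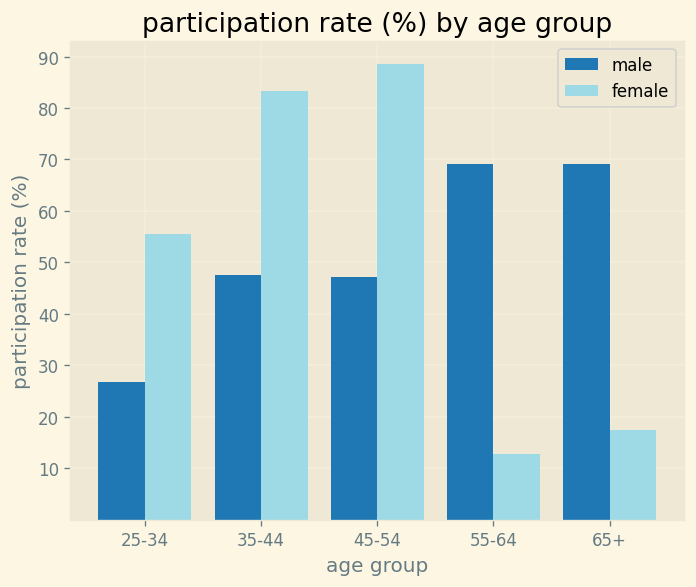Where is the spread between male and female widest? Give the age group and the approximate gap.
55-64, ≈ 60 %

55-64: male ≈ 70, female ≈ 10 → gap ≈ 60. Next-largest (65+) is only ≈ 50.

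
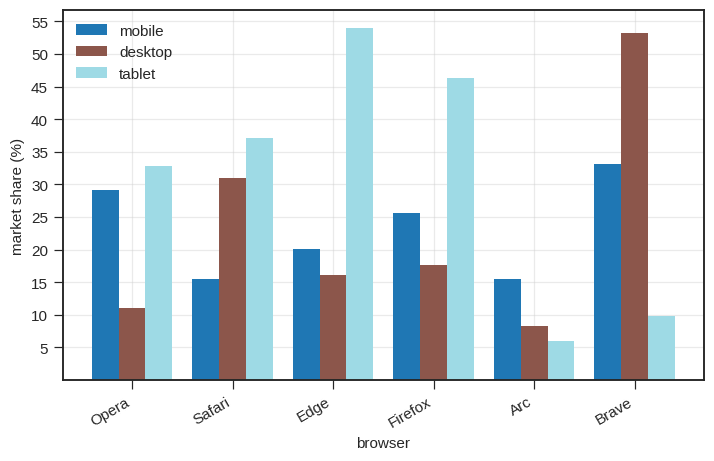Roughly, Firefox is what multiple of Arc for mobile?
Firefox ≈ 25, Arc ≈ 15; 25/15 ≈ 1.67.

≈ 1.67×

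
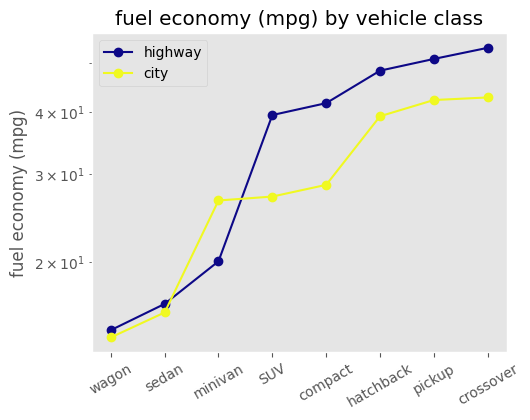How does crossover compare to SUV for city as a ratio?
≈ 1.8×

crossover ≈ 45, SUV ≈ 25; 45/25 ≈ 1.8.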